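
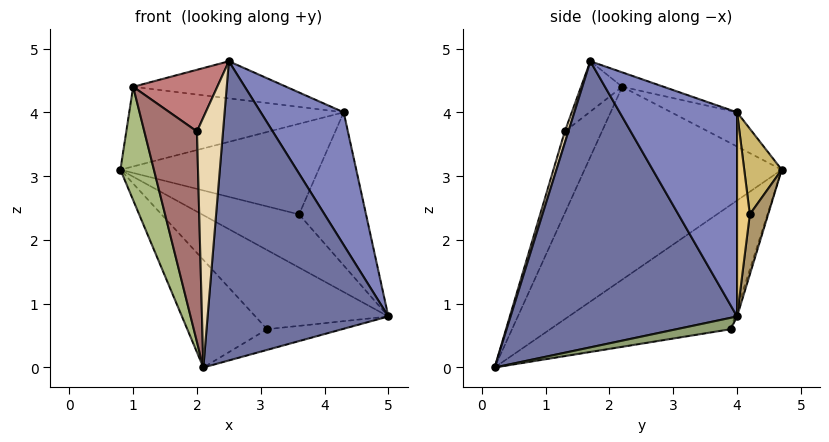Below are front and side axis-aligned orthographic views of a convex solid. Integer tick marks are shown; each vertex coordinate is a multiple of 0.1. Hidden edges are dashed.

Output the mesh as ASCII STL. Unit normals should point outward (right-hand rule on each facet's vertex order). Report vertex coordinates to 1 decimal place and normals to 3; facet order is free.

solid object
 facet normal 0.775 -0.619 0.129
  outer loop
   vertex 2.5 1.7 4.8
   vertex 2.1 0.2 0.0
   vertex 5.0 4.0 0.8
  endloop
 endfacet
 facet normal 0.804 -0.568 0.176
  outer loop
   vertex 4.3 4.0 4.0
   vertex 2.5 1.7 4.8
   vertex 5.0 4.0 0.8
  endloop
 endfacet
 facet normal -0.016 0.948 -0.318
  outer loop
   vertex 3.1 3.9 0.6
   vertex 0.8 4.7 3.1
   vertex 5.0 4.0 0.8
  endloop
 endfacet
 facet normal -0.656 0.290 -0.697
  outer loop
   vertex 3.1 3.9 0.6
   vertex 2.1 0.2 0.0
   vertex 0.8 4.7 3.1
  endloop
 endfacet
 facet normal 0.097 0.134 -0.986
  outer loop
   vertex 3.1 3.9 0.6
   vertex 5.0 4.0 0.8
   vertex 2.1 0.2 0.0
  endloop
 endfacet
 facet normal -0.972 -0.165 -0.168
  outer loop
   vertex 1.0 2.2 4.4
   vertex 0.8 4.7 3.1
   vertex 2.1 0.2 0.0
  endloop
 endfacet
 facet normal -0.137 0.448 0.883
  outer loop
   vertex 1.0 2.2 4.4
   vertex 4.3 4.0 4.0
   vertex 0.8 4.7 3.1
  endloop
 endfacet
 facet normal -0.109 0.401 0.909
  outer loop
   vertex 1.0 2.2 4.4
   vertex 2.5 1.7 4.8
   vertex 4.3 4.0 4.0
  endloop
 endfacet
 facet normal 0.185 0.982 0.039
  outer loop
   vertex 3.6 4.2 2.4
   vertex 5.0 4.0 0.8
   vertex 0.8 4.7 3.1
  endloop
 endfacet
 facet normal 0.186 0.982 0.041
  outer loop
   vertex 3.6 4.2 2.4
   vertex 0.8 4.7 3.1
   vertex 4.3 4.0 4.0
  endloop
 endfacet
 facet normal 0.187 0.982 0.041
  outer loop
   vertex 3.6 4.2 2.4
   vertex 4.3 4.0 4.0
   vertex 5.0 4.0 0.8
  endloop
 endfacet
 facet normal 0.131 -0.949 0.286
  outer loop
   vertex 2.0 1.3 3.7
   vertex 2.1 0.2 0.0
   vertex 2.5 1.7 4.8
  endloop
 endfacet
 facet normal -0.562 -0.797 0.222
  outer loop
   vertex 2.0 1.3 3.7
   vertex 1.0 2.2 4.4
   vertex 2.1 0.2 0.0
  endloop
 endfacet
 facet normal -0.389 -0.795 0.466
  outer loop
   vertex 2.0 1.3 3.7
   vertex 2.5 1.7 4.8
   vertex 1.0 2.2 4.4
  endloop
 endfacet
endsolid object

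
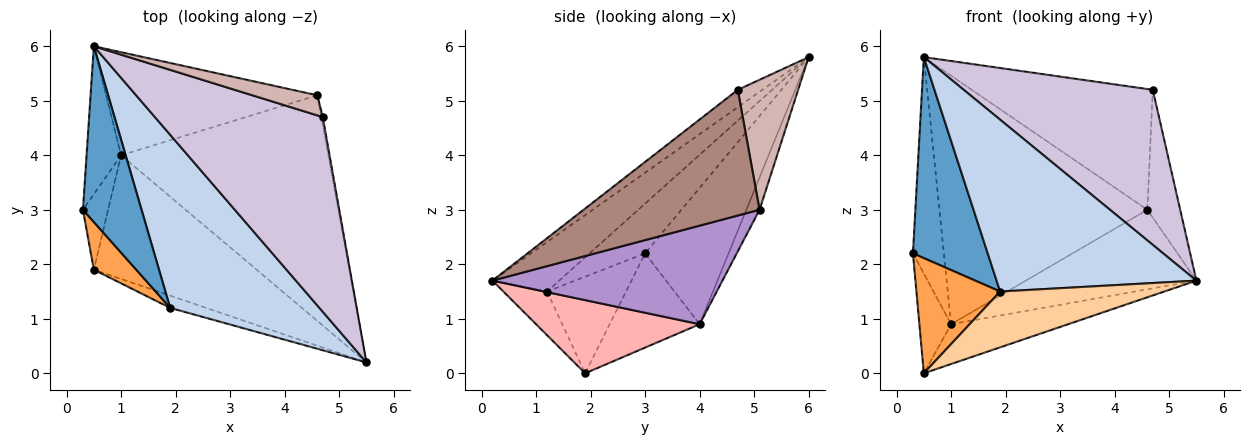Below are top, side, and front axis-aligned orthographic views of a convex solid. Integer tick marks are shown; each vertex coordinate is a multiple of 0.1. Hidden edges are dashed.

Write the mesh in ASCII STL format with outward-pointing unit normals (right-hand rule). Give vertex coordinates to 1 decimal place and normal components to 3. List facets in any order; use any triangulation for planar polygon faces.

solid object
 facet normal -0.488 -0.657 0.575
  outer loop
   vertex 1.9 1.2 1.5
   vertex 0.5 6.0 5.8
   vertex 0.3 3.0 2.2
  endloop
 endfacet
 facet normal -0.229 -0.686 0.691
  outer loop
   vertex 1.9 1.2 1.5
   vertex 5.5 0.2 1.7
   vertex 0.5 6.0 5.8
  endloop
 endfacet
 facet normal -0.657 -0.696 0.288
  outer loop
   vertex 1.9 1.2 1.5
   vertex 0.3 3.0 2.2
   vertex 0.5 1.9 0.0
  endloop
 endfacet
 facet normal -0.251 -0.946 -0.207
  outer loop
   vertex 1.9 1.2 1.5
   vertex 0.5 1.9 0.0
   vertex 5.5 0.2 1.7
  endloop
 endfacet
 facet normal -0.912 0.338 -0.231
  outer loop
   vertex 1.0 4.0 0.9
   vertex 0.3 3.0 2.2
   vertex 0.5 6.0 5.8
  endloop
 endfacet
 facet normal -0.914 0.322 -0.244
  outer loop
   vertex 1.0 4.0 0.9
   vertex 0.5 1.9 0.0
   vertex 0.3 3.0 2.2
  endloop
 endfacet
 facet normal -0.059 0.922 -0.382
  outer loop
   vertex 1.0 4.0 0.9
   vertex 0.5 6.0 5.8
   vertex 4.6 5.1 3.0
  endloop
 endfacet
 facet normal 0.393 0.281 -0.875
  outer loop
   vertex 1.0 4.0 0.9
   vertex 5.5 0.2 1.7
   vertex 0.5 1.9 0.0
  endloop
 endfacet
 facet normal 0.409 0.303 -0.860
  outer loop
   vertex 1.0 4.0 0.9
   vertex 4.6 5.1 3.0
   vertex 5.5 0.2 1.7
  endloop
 endfacet
 facet normal -0.081 -0.621 0.780
  outer loop
   vertex 4.7 4.7 5.2
   vertex 0.5 6.0 5.8
   vertex 5.5 0.2 1.7
  endloop
 endfacet
 facet normal 0.983 0.184 -0.011
  outer loop
   vertex 4.7 4.7 5.2
   vertex 5.5 0.2 1.7
   vertex 4.6 5.1 3.0
  endloop
 endfacet
 facet normal 0.312 0.937 0.156
  outer loop
   vertex 4.7 4.7 5.2
   vertex 4.6 5.1 3.0
   vertex 0.5 6.0 5.8
  endloop
 endfacet
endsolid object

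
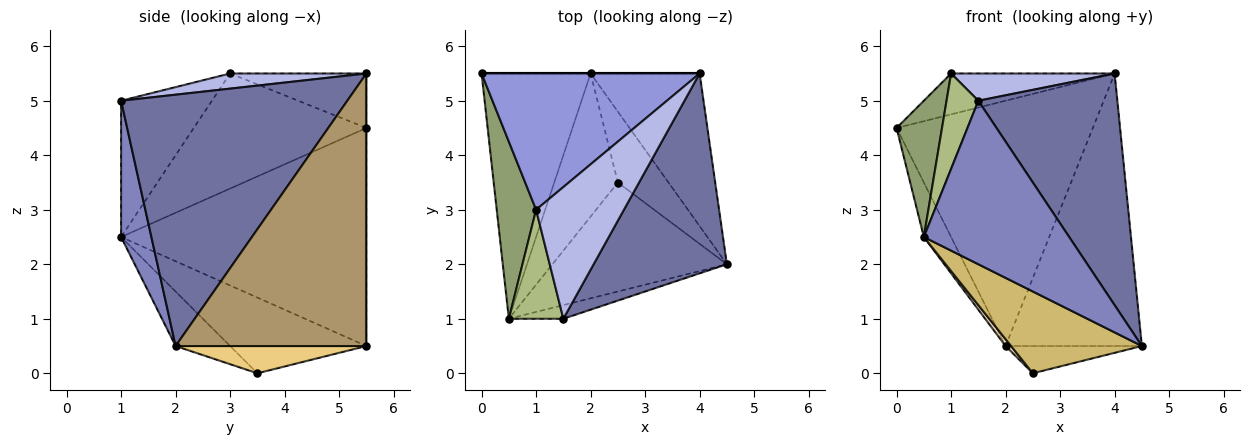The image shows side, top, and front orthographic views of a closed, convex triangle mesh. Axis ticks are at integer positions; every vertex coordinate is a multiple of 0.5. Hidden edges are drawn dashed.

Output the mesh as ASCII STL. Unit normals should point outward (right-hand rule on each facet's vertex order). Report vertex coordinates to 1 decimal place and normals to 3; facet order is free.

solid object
 facet normal 0.776 -0.477 0.412
  outer loop
   vertex 4.0 5.5 5.5
   vertex 1.5 1.0 5.0
   vertex 4.5 2.0 0.5
  endloop
 endfacet
 facet normal 0.203 -0.976 -0.081
  outer loop
   vertex 0.5 1.0 2.5
   vertex 4.5 2.0 0.5
   vertex 1.5 1.0 5.0
  endloop
 endfacet
 facet normal -0.233 0.279 0.931
  outer loop
   vertex 1.0 3.0 5.5
   vertex 4.0 5.5 5.5
   vertex 0.0 5.5 4.5
  endloop
 endfacet
 facet normal 0.166 -0.200 0.966
  outer loop
   vertex 1.0 3.0 5.5
   vertex 1.5 1.0 5.0
   vertex 4.0 5.5 5.5
  endloop
 endfacet
 facet normal -0.918 -0.242 0.314
  outer loop
   vertex 1.0 3.0 5.5
   vertex 0.0 5.5 4.5
   vertex 0.5 1.0 2.5
  endloop
 endfacet
 facet normal -0.883 -0.309 0.353
  outer loop
   vertex 1.0 3.0 5.5
   vertex 0.5 1.0 2.5
   vertex 1.5 1.0 5.0
  endloop
 endfacet
 facet normal -0.890 0.099 -0.445
  outer loop
   vertex 2.0 5.5 0.5
   vertex 0.5 1.0 2.5
   vertex 0.0 5.5 4.5
  endloop
 endfacet
 facet normal 0.000 1.000 0.000
  outer loop
   vertex 2.0 5.5 0.5
   vertex 0.0 5.5 4.5
   vertex 4.0 5.5 5.5
  endloop
 endfacet
 facet normal 0.774 0.553 -0.310
  outer loop
   vertex 2.0 5.5 0.5
   vertex 4.0 5.5 5.5
   vertex 4.5 2.0 0.5
  endloop
 endfacet
 facet normal -0.243 -0.582 -0.776
  outer loop
   vertex 2.5 3.5 0.0
   vertex 4.5 2.0 0.5
   vertex 0.5 1.0 2.5
  endloop
 endfacet
 facet normal 0.449 0.321 -0.834
  outer loop
   vertex 2.5 3.5 0.0
   vertex 2.0 5.5 0.5
   vertex 4.5 2.0 0.5
  endloop
 endfacet
 facet normal -0.765 -0.031 -0.643
  outer loop
   vertex 2.5 3.5 0.0
   vertex 0.5 1.0 2.5
   vertex 2.0 5.5 0.5
  endloop
 endfacet
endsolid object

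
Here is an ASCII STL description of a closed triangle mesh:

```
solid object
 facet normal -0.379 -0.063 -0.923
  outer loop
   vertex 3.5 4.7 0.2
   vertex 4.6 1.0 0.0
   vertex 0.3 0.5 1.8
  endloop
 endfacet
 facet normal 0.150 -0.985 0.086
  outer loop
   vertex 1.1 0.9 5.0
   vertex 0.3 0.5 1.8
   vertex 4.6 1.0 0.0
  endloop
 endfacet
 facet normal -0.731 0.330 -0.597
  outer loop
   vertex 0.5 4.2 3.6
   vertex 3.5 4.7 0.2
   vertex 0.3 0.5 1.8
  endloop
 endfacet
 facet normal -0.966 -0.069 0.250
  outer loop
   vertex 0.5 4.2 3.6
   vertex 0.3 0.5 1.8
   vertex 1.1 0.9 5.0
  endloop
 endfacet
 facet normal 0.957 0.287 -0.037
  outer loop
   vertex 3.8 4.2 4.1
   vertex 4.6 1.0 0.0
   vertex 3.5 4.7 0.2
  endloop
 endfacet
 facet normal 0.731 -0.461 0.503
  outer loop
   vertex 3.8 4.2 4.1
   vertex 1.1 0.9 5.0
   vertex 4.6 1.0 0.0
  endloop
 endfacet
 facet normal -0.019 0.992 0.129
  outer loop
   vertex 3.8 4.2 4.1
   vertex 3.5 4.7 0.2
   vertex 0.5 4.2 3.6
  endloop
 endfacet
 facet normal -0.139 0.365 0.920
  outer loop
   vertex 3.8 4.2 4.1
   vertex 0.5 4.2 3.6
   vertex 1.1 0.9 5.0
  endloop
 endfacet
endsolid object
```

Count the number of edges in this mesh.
12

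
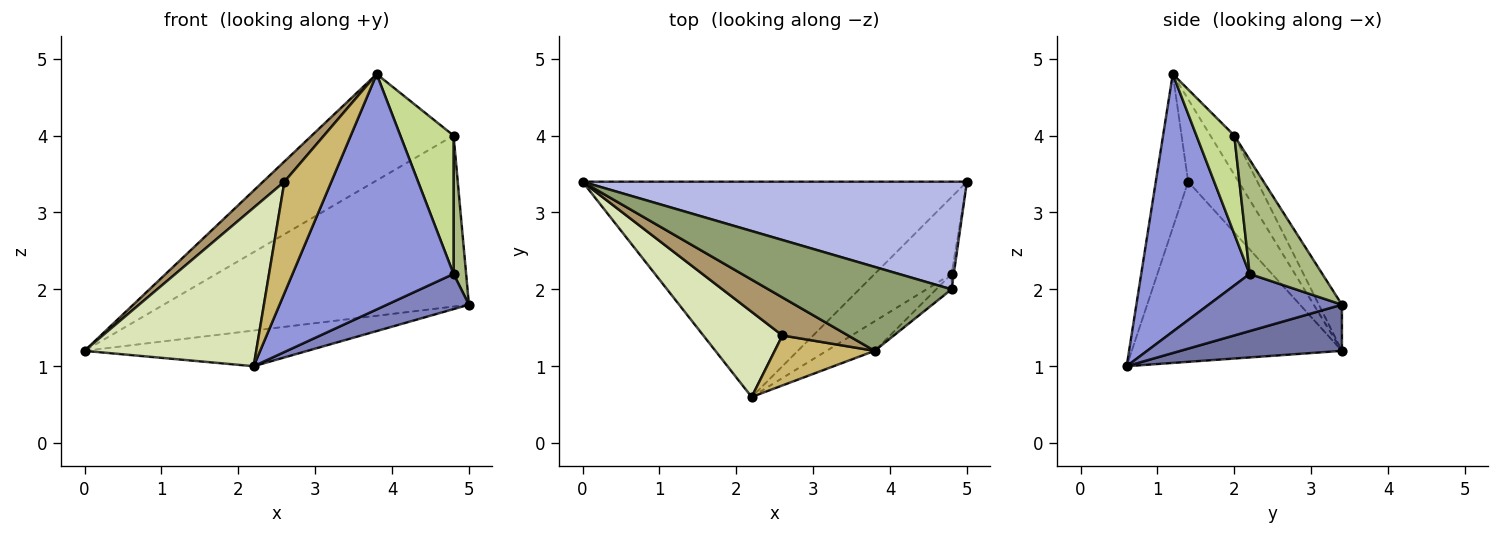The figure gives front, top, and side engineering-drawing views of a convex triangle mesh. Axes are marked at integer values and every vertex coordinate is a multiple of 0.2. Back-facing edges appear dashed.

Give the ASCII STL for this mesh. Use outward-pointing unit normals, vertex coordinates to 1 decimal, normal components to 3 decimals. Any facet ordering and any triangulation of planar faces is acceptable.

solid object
 facet normal 0.118 0.162 -0.980
  outer loop
   vertex 2.2 0.6 1.0
   vertex 0.0 3.4 1.2
   vertex 5.0 3.4 1.8
  endloop
 endfacet
 facet normal 0.560 -0.345 -0.754
  outer loop
   vertex 4.8 2.2 2.2
   vertex 2.2 0.6 1.0
   vertex 5.0 3.4 1.8
  endloop
 endfacet
 facet normal 0.556 -0.825 -0.104
  outer loop
   vertex 4.8 2.2 2.2
   vertex 3.8 1.2 4.8
   vertex 2.2 0.6 1.0
  endloop
 endfacet
 facet normal -0.064 0.845 0.532
  outer loop
   vertex 4.8 2.0 4.0
   vertex 5.0 3.4 1.8
   vertex 0.0 3.4 1.2
  endloop
 endfacet
 facet normal -0.131 0.778 0.614
  outer loop
   vertex 4.8 2.0 4.0
   vertex 0.0 3.4 1.2
   vertex 3.8 1.2 4.8
  endloop
 endfacet
 facet normal 0.985 -0.171 -0.019
  outer loop
   vertex 4.8 2.0 4.0
   vertex 4.8 2.2 2.2
   vertex 5.0 3.4 1.8
  endloop
 endfacet
 facet normal 0.577 -0.812 -0.090
  outer loop
   vertex 4.8 2.0 4.0
   vertex 3.8 1.2 4.8
   vertex 4.8 2.2 2.2
  endloop
 endfacet
 facet normal -0.733 -0.599 0.322
  outer loop
   vertex 2.6 1.4 3.4
   vertex 0.0 3.4 1.2
   vertex 2.2 0.6 1.0
  endloop
 endfacet
 facet normal -0.742 -0.315 0.591
  outer loop
   vertex 2.6 1.4 3.4
   vertex 3.8 1.2 4.8
   vertex 0.0 3.4 1.2
  endloop
 endfacet
 facet normal -0.533 -0.772 0.346
  outer loop
   vertex 2.6 1.4 3.4
   vertex 2.2 0.6 1.0
   vertex 3.8 1.2 4.8
  endloop
 endfacet
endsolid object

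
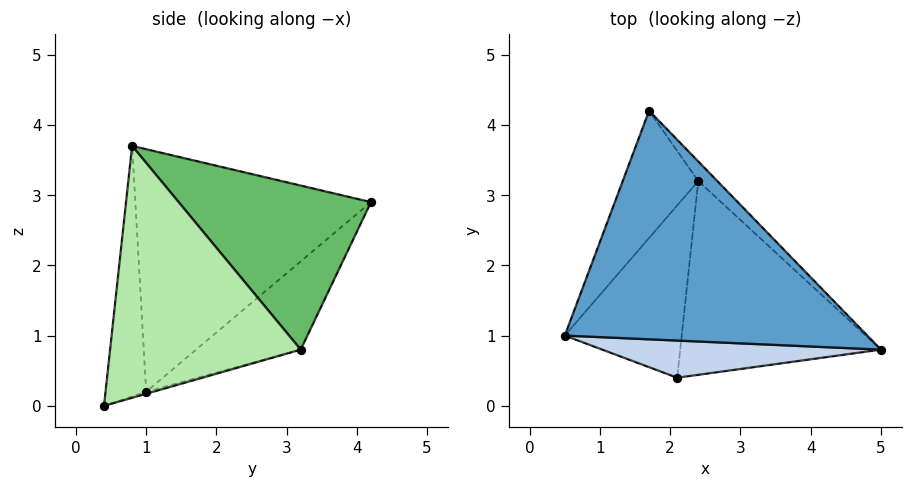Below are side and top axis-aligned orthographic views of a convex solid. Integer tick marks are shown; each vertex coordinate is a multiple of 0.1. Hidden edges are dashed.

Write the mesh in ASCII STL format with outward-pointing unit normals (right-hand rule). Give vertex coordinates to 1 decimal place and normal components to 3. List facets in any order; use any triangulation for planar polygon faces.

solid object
 facet normal -0.576 -0.390 0.718
  outer loop
   vertex 1.7 4.2 2.9
   vertex 0.5 1.0 0.2
   vertex 5.0 0.8 3.7
  endloop
 endfacet
 facet normal -0.295 -0.897 0.328
  outer loop
   vertex 2.1 0.4 0.0
   vertex 5.0 0.8 3.7
   vertex 0.5 1.0 0.2
  endloop
 endfacet
 facet normal -0.584 0.640 -0.499
  outer loop
   vertex 2.4 3.2 0.8
   vertex 0.5 1.0 0.2
   vertex 1.7 4.2 2.9
  endloop
 endfacet
 facet normal -0.016 0.276 -0.961
  outer loop
   vertex 2.4 3.2 0.8
   vertex 2.1 0.4 0.0
   vertex 0.5 1.0 0.2
  endloop
 endfacet
 facet normal 0.725 0.684 -0.084
  outer loop
   vertex 2.4 3.2 0.8
   vertex 1.7 4.2 2.9
   vertex 5.0 0.8 3.7
  endloop
 endfacet
 facet normal 0.779 0.094 -0.620
  outer loop
   vertex 2.4 3.2 0.8
   vertex 5.0 0.8 3.7
   vertex 2.1 0.4 0.0
  endloop
 endfacet
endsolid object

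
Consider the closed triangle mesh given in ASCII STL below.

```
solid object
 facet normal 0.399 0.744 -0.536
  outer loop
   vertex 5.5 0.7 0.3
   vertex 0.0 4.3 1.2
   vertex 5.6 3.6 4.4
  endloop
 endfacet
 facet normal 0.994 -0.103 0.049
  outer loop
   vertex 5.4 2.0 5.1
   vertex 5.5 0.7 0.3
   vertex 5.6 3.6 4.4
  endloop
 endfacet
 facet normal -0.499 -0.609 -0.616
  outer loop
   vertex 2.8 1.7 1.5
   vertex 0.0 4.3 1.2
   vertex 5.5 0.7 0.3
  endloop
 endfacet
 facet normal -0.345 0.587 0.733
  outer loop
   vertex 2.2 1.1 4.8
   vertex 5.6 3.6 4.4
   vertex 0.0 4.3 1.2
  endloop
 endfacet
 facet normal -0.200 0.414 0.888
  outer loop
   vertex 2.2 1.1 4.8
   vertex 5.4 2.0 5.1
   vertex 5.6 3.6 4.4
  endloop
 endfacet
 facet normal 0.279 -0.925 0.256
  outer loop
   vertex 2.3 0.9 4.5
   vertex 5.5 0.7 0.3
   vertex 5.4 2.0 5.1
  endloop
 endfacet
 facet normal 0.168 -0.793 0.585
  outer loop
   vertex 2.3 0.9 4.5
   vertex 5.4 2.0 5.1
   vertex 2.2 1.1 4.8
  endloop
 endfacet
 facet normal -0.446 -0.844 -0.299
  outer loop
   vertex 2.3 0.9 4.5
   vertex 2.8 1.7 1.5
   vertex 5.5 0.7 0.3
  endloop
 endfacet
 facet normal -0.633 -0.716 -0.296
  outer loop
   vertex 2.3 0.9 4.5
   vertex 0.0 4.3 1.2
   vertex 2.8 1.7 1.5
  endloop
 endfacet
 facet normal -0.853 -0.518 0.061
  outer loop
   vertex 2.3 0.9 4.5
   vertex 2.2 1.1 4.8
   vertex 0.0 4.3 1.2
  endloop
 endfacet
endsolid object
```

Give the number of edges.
15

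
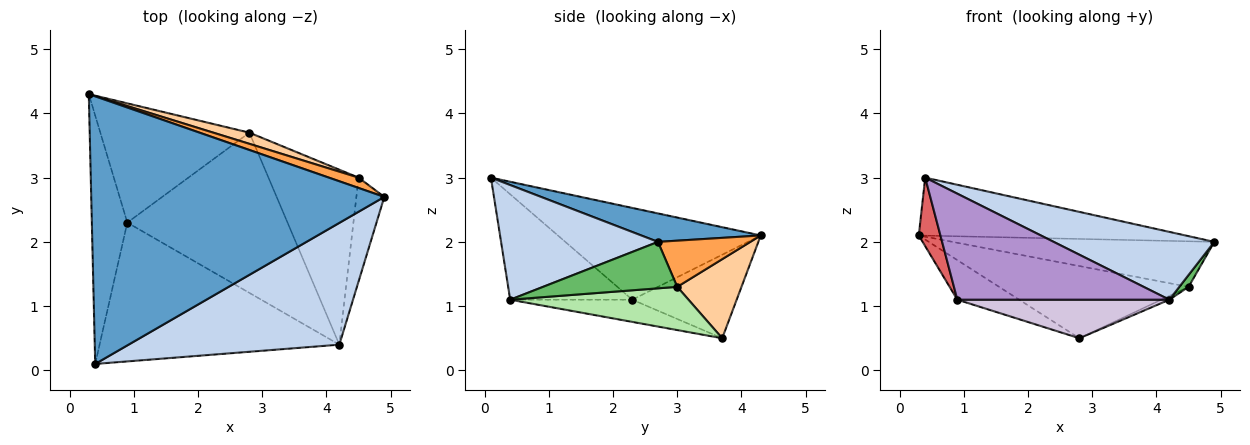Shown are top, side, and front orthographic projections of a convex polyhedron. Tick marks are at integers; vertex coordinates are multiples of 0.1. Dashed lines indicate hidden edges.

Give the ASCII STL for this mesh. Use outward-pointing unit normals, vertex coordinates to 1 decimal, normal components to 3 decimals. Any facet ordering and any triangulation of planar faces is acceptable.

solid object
 facet normal 0.094 0.211 0.973
  outer loop
   vertex 0.4 0.1 3.0
   vertex 4.9 2.7 2.0
   vertex 0.3 4.3 2.1
  endloop
 endfacet
 facet normal 0.429 -0.439 0.789
  outer loop
   vertex 4.2 0.4 1.1
   vertex 4.9 2.7 2.0
   vertex 0.4 0.1 3.0
  endloop
 endfacet
 facet normal 0.325 0.922 0.209
  outer loop
   vertex 4.5 3.0 1.3
   vertex 0.3 4.3 2.1
   vertex 4.9 2.7 2.0
  endloop
 endfacet
 facet normal 0.318 0.937 0.145
  outer loop
   vertex 4.5 3.0 1.3
   vertex 2.8 3.7 0.5
   vertex 0.3 4.3 2.1
  endloop
 endfacet
 facet normal 0.856 -0.059 -0.514
  outer loop
   vertex 4.5 3.0 1.3
   vertex 4.9 2.7 2.0
   vertex 4.2 0.4 1.1
  endloop
 endfacet
 facet normal 0.432 0.019 -0.902
  outer loop
   vertex 4.5 3.0 1.3
   vertex 4.2 0.4 1.1
   vertex 2.8 3.7 0.5
  endloop
 endfacet
 facet normal -0.928 -0.099 -0.359
  outer loop
   vertex 0.9 2.3 1.1
   vertex 0.4 0.1 3.0
   vertex 0.3 4.3 2.1
  endloop
 endfacet
 facet normal -0.470 0.278 -0.838
  outer loop
   vertex 0.9 2.3 1.1
   vertex 0.3 4.3 2.1
   vertex 2.8 3.7 0.5
  endloop
 endfacet
 facet normal -0.330 -0.573 -0.750
  outer loop
   vertex 0.9 2.3 1.1
   vertex 4.2 0.4 1.1
   vertex 0.4 0.1 3.0
  endloop
 endfacet
 facet normal -0.133 -0.232 -0.964
  outer loop
   vertex 0.9 2.3 1.1
   vertex 2.8 3.7 0.5
   vertex 4.2 0.4 1.1
  endloop
 endfacet
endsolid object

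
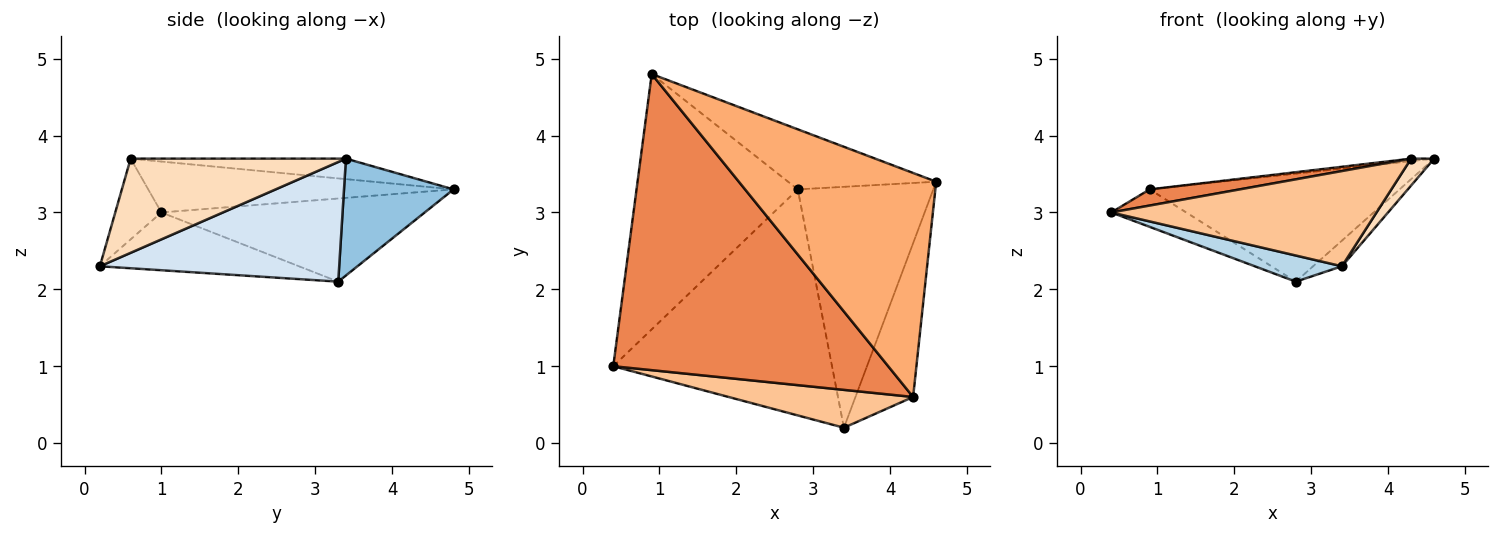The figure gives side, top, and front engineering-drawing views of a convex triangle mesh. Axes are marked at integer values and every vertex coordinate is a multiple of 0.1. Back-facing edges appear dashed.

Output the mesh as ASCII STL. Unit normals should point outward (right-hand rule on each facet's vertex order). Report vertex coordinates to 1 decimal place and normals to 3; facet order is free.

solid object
 facet normal -0.454 0.129 -0.881
  outer loop
   vertex 2.8 3.3 2.1
   vertex 0.4 1.0 3.0
   vertex 0.9 4.8 3.3
  endloop
 endfacet
 facet normal 0.358 0.816 -0.454
  outer loop
   vertex 2.8 3.3 2.1
   vertex 0.9 4.8 3.3
   vertex 4.6 3.4 3.7
  endloop
 endfacet
 facet normal -0.254 -0.111 -0.961
  outer loop
   vertex 3.4 0.2 2.3
   vertex 0.4 1.0 3.0
   vertex 2.8 3.3 2.1
  endloop
 endfacet
 facet normal 0.660 0.079 -0.747
  outer loop
   vertex 3.4 0.2 2.3
   vertex 2.8 3.3 2.1
   vertex 4.6 3.4 3.7
  endloop
 endfacet
 facet normal -0.182 -0.054 0.982
  outer loop
   vertex 4.3 0.6 3.7
   vertex 0.9 4.8 3.3
   vertex 0.4 1.0 3.0
  endloop
 endfacet
 facet normal -0.103 0.011 0.995
  outer loop
   vertex 4.3 0.6 3.7
   vertex 4.6 3.4 3.7
   vertex 0.9 4.8 3.3
  endloop
 endfacet
 facet normal -0.160 -0.917 0.365
  outer loop
   vertex 4.3 0.6 3.7
   vertex 0.4 1.0 3.0
   vertex 3.4 0.2 2.3
  endloop
 endfacet
 facet normal 0.849 -0.091 -0.520
  outer loop
   vertex 4.3 0.6 3.7
   vertex 3.4 0.2 2.3
   vertex 4.6 3.4 3.7
  endloop
 endfacet
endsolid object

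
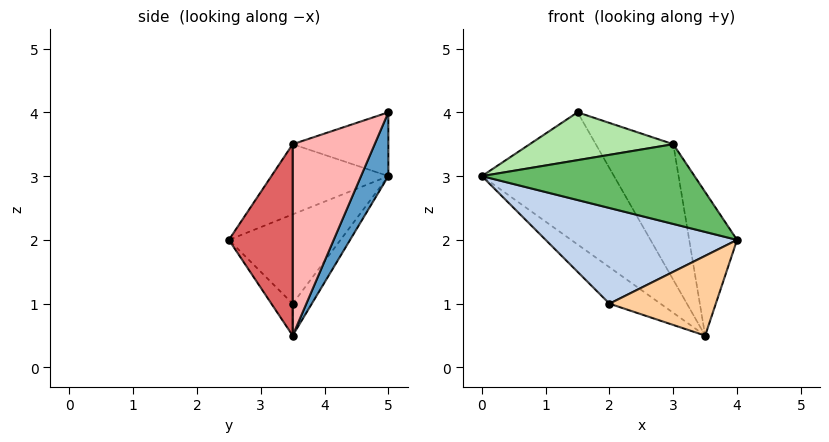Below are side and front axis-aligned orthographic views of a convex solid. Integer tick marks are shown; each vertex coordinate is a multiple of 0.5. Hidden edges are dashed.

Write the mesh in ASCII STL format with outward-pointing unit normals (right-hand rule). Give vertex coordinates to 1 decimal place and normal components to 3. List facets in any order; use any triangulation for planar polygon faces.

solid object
 facet normal 0.194 0.937 -0.291
  outer loop
   vertex 3.5 3.5 0.5
   vertex 0.0 5.0 3.0
   vertex 1.5 5.0 4.0
  endloop
 endfacet
 facet normal -0.499 -0.855 0.142
  outer loop
   vertex 2.0 3.5 1.0
   vertex 4.0 2.5 2.0
   vertex 0.0 5.0 3.0
  endloop
 endfacet
 facet normal -0.242 0.645 -0.725
  outer loop
   vertex 2.0 3.5 1.0
   vertex 0.0 5.0 3.0
   vertex 3.5 3.5 0.5
  endloop
 endfacet
 facet normal -0.169 -0.845 -0.507
  outer loop
   vertex 2.0 3.5 1.0
   vertex 3.5 3.5 0.5
   vertex 4.0 2.5 2.0
  endloop
 endfacet
 facet normal -0.466 -0.847 0.254
  outer loop
   vertex 3.0 3.5 3.5
   vertex 0.0 5.0 3.0
   vertex 4.0 2.5 2.0
  endloop
 endfacet
 facet normal -0.426 -0.640 0.640
  outer loop
   vertex 3.0 3.5 3.5
   vertex 1.5 5.0 4.0
   vertex 0.0 5.0 3.0
  endloop
 endfacet
 facet normal 0.793 0.595 0.132
  outer loop
   vertex 3.0 3.5 3.5
   vertex 4.0 2.5 2.0
   vertex 3.5 3.5 0.5
  endloop
 endfacet
 facet normal 0.722 0.682 0.120
  outer loop
   vertex 3.0 3.5 3.5
   vertex 3.5 3.5 0.5
   vertex 1.5 5.0 4.0
  endloop
 endfacet
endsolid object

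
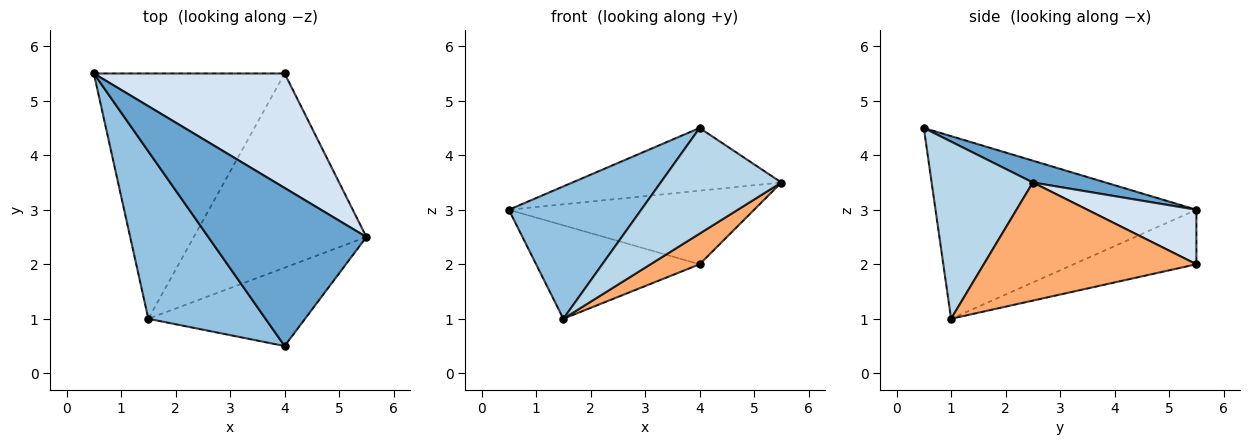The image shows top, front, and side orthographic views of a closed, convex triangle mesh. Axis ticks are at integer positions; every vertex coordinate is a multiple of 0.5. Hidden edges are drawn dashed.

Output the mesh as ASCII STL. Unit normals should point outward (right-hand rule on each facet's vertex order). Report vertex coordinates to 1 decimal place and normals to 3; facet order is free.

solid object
 facet normal 0.127 0.366 0.922
  outer loop
   vertex 4.0 0.5 4.5
   vertex 5.5 2.5 3.5
   vertex 0.5 5.5 3.0
  endloop
 endfacet
 facet normal -0.774 -0.393 0.497
  outer loop
   vertex 4.0 0.5 4.5
   vertex 0.5 5.5 3.0
   vertex 1.5 1.0 1.0
  endloop
 endfacet
 facet normal 0.559 -0.666 -0.494
  outer loop
   vertex 4.0 0.5 4.5
   vertex 1.5 1.0 1.0
   vertex 5.5 2.5 3.5
  endloop
 endfacet
 facet normal 0.234 0.526 0.818
  outer loop
   vertex 4.0 5.5 2.0
   vertex 0.5 5.5 3.0
   vertex 5.5 2.5 3.5
  endloop
 endfacet
 facet normal -0.258 0.344 -0.903
  outer loop
   vertex 4.0 5.5 2.0
   vertex 1.5 1.0 1.0
   vertex 0.5 5.5 3.0
  endloop
 endfacet
 facet normal 0.560 -0.129 -0.818
  outer loop
   vertex 4.0 5.5 2.0
   vertex 5.5 2.5 3.5
   vertex 1.5 1.0 1.0
  endloop
 endfacet
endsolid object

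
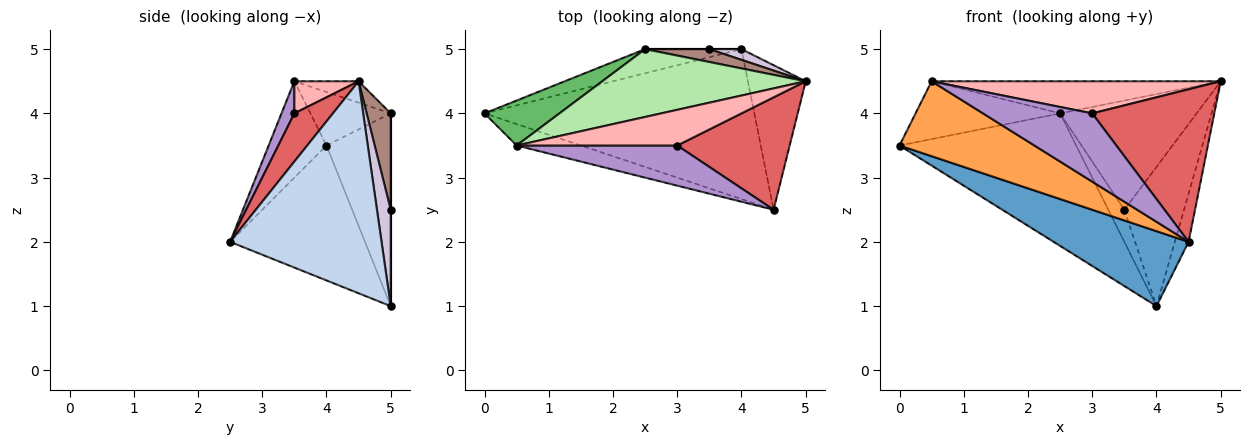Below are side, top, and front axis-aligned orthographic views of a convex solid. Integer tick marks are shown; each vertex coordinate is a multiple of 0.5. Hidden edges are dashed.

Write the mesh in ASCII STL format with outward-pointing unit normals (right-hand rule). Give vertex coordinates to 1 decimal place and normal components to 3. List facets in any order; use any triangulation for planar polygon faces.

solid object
 facet normal -0.408 -0.408 -0.816
  outer loop
   vertex 4.0 5.0 1.0
   vertex 4.5 2.5 2.0
   vertex 0.0 4.0 3.5
  endloop
 endfacet
 facet normal 0.961 0.087 -0.262
  outer loop
   vertex 4.0 5.0 1.0
   vertex 5.0 4.5 4.5
   vertex 4.5 2.5 2.0
  endloop
 endfacet
 facet normal -0.381 -0.889 -0.254
  outer loop
   vertex 0.5 3.5 4.5
   vertex 0.0 4.0 3.5
   vertex 4.5 2.5 2.0
  endloop
 endfacet
 facet normal -0.337 0.926 -0.168
  outer loop
   vertex 2.5 5.0 4.0
   vertex 4.0 5.0 1.0
   vertex 0.0 4.0 3.5
  endloop
 endfacet
 facet normal -0.402 0.723 0.562
  outer loop
   vertex 2.5 5.0 4.0
   vertex 0.0 4.0 3.5
   vertex 0.5 3.5 4.5
  endloop
 endfacet
 facet normal -0.095 0.426 0.900
  outer loop
   vertex 2.5 5.0 4.0
   vertex 0.5 3.5 4.5
   vertex 5.0 4.5 4.5
  endloop
 endfacet
 facet normal 0.246 -0.780 0.575
  outer loop
   vertex 3.0 3.5 4.0
   vertex 4.5 2.5 2.0
   vertex 5.0 4.5 4.5
  endloop
 endfacet
 facet normal 0.147 -0.662 0.735
  outer loop
   vertex 3.0 3.5 4.0
   vertex 5.0 4.5 4.5
   vertex 0.5 3.5 4.5
  endloop
 endfacet
 facet normal 0.101 -0.858 0.504
  outer loop
   vertex 3.0 3.5 4.0
   vertex 0.5 3.5 4.5
   vertex 4.5 2.5 2.0
  endloop
 endfacet
 facet normal 0.224 0.972 0.075
  outer loop
   vertex 3.5 5.0 2.5
   vertex 5.0 4.5 4.5
   vertex 4.0 5.0 1.0
  endloop
 endfacet
 facet normal 0.173 0.978 0.115
  outer loop
   vertex 3.5 5.0 2.5
   vertex 2.5 5.0 4.0
   vertex 5.0 4.5 4.5
  endloop
 endfacet
 facet normal 0.000 1.000 0.000
  outer loop
   vertex 3.5 5.0 2.5
   vertex 4.0 5.0 1.0
   vertex 2.5 5.0 4.0
  endloop
 endfacet
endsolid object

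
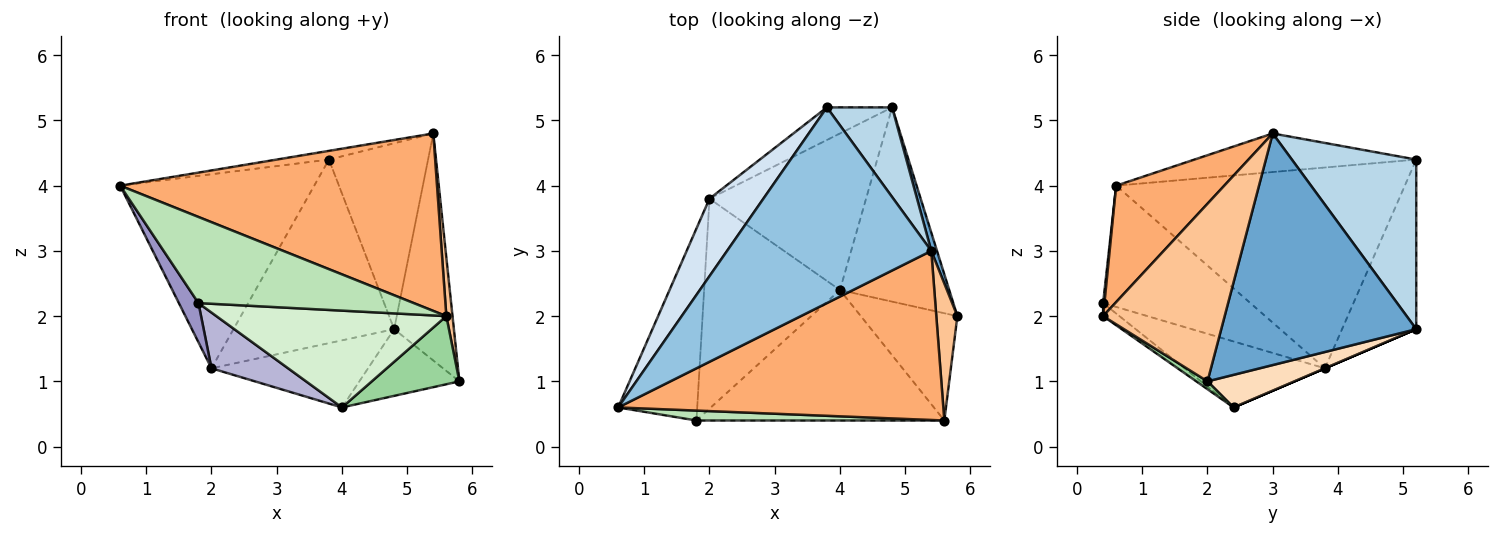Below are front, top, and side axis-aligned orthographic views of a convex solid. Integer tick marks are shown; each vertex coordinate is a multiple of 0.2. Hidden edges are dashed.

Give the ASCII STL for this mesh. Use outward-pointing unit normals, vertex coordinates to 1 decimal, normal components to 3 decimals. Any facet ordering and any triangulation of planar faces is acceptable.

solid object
 facet normal 0.956 0.293 0.024
  outer loop
   vertex 5.4 3.0 4.8
   vertex 5.8 2.0 1.0
   vertex 4.8 5.2 1.8
  endloop
 endfacet
 facet normal -0.185 0.044 0.982
  outer loop
   vertex 3.8 5.2 4.4
   vertex 0.6 0.6 4.0
   vertex 5.4 3.0 4.8
  endloop
 endfacet
 facet normal 0.749 0.597 0.288
  outer loop
   vertex 3.8 5.2 4.4
   vertex 5.4 3.0 4.8
   vertex 4.8 5.2 1.8
  endloop
 endfacet
 facet normal -0.810 0.545 0.217
  outer loop
   vertex 2.0 3.8 1.2
   vertex 0.6 0.6 4.0
   vertex 3.8 5.2 4.4
  endloop
 endfacet
 facet normal -0.414 0.896 -0.159
  outer loop
   vertex 2.0 3.8 1.2
   vertex 3.8 5.2 4.4
   vertex 4.8 5.2 1.8
  endloop
 endfacet
 facet normal 0.240 -0.703 0.670
  outer loop
   vertex 5.6 0.4 2.0
   vertex 5.4 3.0 4.8
   vertex 0.6 0.6 4.0
  endloop
 endfacet
 facet normal 0.992 -0.050 0.118
  outer loop
   vertex 5.6 0.4 2.0
   vertex 5.8 2.0 1.0
   vertex 5.4 3.0 4.8
  endloop
 endfacet
 facet normal 0.272 0.312 -0.910
  outer loop
   vertex 4.0 2.4 0.6
   vertex 4.8 5.2 1.8
   vertex 5.8 2.0 1.0
  endloop
 endfacet
 facet normal 0.000 0.394 -0.919
  outer loop
   vertex 4.0 2.4 0.6
   vertex 2.0 3.8 1.2
   vertex 4.8 5.2 1.8
  endloop
 endfacet
 facet normal 0.068 -0.535 -0.842
  outer loop
   vertex 4.0 2.4 0.6
   vertex 5.8 2.0 1.0
   vertex 5.6 0.4 2.0
  endloop
 endfacet
 facet normal 0.006 -0.993 0.114
  outer loop
   vertex 1.8 0.4 2.2
   vertex 5.6 0.4 2.0
   vertex 0.6 0.6 4.0
  endloop
 endfacet
 facet normal -0.042 -0.595 -0.802
  outer loop
   vertex 1.8 0.4 2.2
   vertex 4.0 2.4 0.6
   vertex 5.6 0.4 2.0
  endloop
 endfacet
 facet normal -0.833 -0.111 -0.543
  outer loop
   vertex 1.8 0.4 2.2
   vertex 0.6 0.6 4.0
   vertex 2.0 3.8 1.2
  endloop
 endfacet
 facet normal -0.425 -0.232 -0.875
  outer loop
   vertex 1.8 0.4 2.2
   vertex 2.0 3.8 1.2
   vertex 4.0 2.4 0.6
  endloop
 endfacet
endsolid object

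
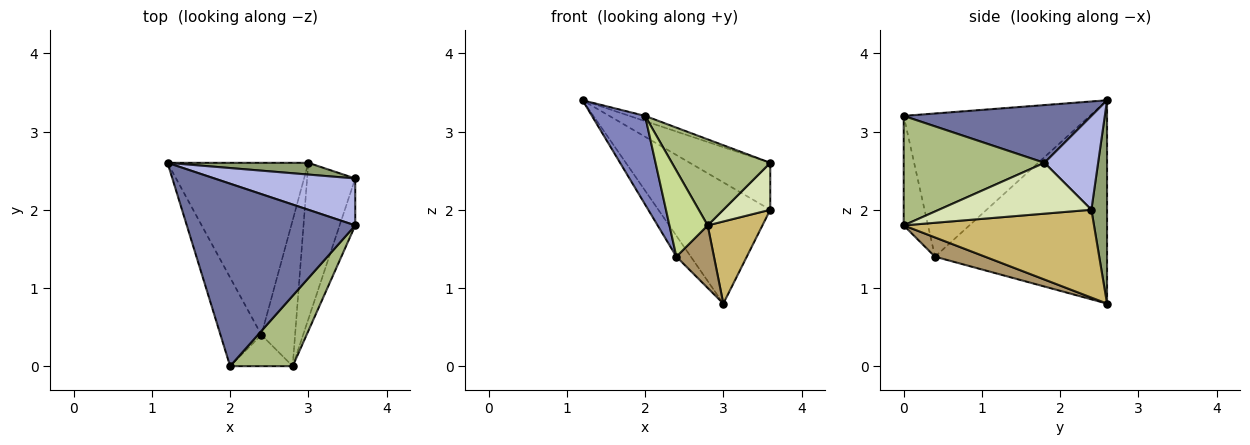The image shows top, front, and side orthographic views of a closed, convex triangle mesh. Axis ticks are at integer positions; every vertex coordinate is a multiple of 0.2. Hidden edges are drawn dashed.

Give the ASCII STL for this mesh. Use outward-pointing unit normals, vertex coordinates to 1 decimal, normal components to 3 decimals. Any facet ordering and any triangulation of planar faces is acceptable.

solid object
 facet normal 0.324 0.027 0.946
  outer loop
   vertex 2.0 0.0 3.2
   vertex 3.6 1.8 2.6
   vertex 1.2 2.6 3.4
  endloop
 endfacet
 facet normal -0.927 -0.265 -0.265
  outer loop
   vertex 2.4 0.4 1.4
   vertex 2.0 0.0 3.2
   vertex 1.2 2.6 3.4
  endloop
 endfacet
 facet normal -0.820 0.069 -0.568
  outer loop
   vertex 2.4 0.4 1.4
   vertex 1.2 2.6 3.4
   vertex 3.0 2.6 0.8
  endloop
 endfacet
 facet normal 0.426 0.640 0.640
  outer loop
   vertex 3.6 2.4 2.0
   vertex 1.2 2.6 3.4
   vertex 3.6 1.8 2.6
  endloop
 endfacet
 facet normal 0.138 0.986 0.095
  outer loop
   vertex 3.6 2.4 2.0
   vertex 3.0 2.6 0.8
   vertex 1.2 2.6 3.4
  endloop
 endfacet
 facet normal 0.742 -0.519 0.424
  outer loop
   vertex 2.8 0.0 1.8
   vertex 3.6 1.8 2.6
   vertex 2.0 0.0 3.2
  endloop
 endfacet
 facet normal -0.513 -0.807 -0.293
  outer loop
   vertex 2.8 0.0 1.8
   vertex 2.0 0.0 3.2
   vertex 2.4 0.4 1.4
  endloop
 endfacet
 facet normal 0.917 -0.282 -0.282
  outer loop
   vertex 2.8 0.0 1.8
   vertex 3.6 2.4 2.0
   vertex 3.6 1.8 2.6
  endloop
 endfacet
 facet normal 0.465 -0.349 -0.814
  outer loop
   vertex 2.8 0.0 1.8
   vertex 2.4 0.4 1.4
   vertex 3.0 2.6 0.8
  endloop
 endfacet
 facet normal 0.850 -0.245 -0.466
  outer loop
   vertex 2.8 0.0 1.8
   vertex 3.0 2.6 0.8
   vertex 3.6 2.4 2.0
  endloop
 endfacet
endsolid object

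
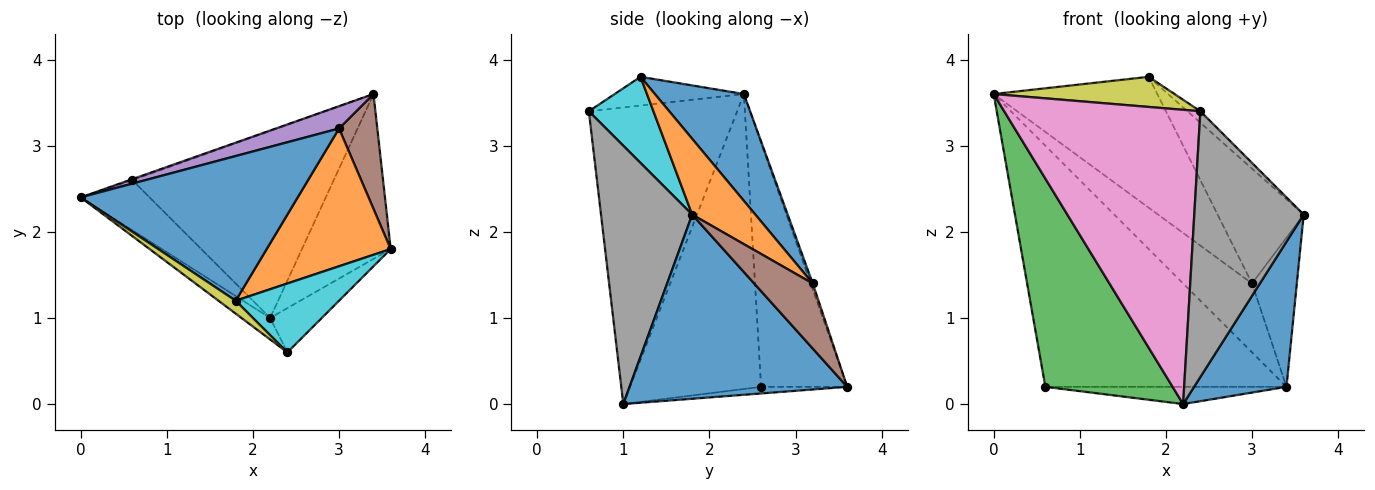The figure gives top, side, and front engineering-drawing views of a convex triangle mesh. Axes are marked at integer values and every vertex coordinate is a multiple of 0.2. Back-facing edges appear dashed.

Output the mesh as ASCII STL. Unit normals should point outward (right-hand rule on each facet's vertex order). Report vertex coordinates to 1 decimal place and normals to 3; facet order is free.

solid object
 facet normal 0.841 -0.357 -0.406
  outer loop
   vertex 2.2 1.0 0.0
   vertex 3.4 3.6 0.2
   vertex 3.6 1.8 2.2
  endloop
 endfacet
 facet normal -0.336 0.942 -0.004
  outer loop
   vertex 0.6 2.6 0.2
   vertex 0.0 2.4 3.6
   vertex 3.4 3.6 0.2
  endloop
 endfacet
 facet normal -0.708 -0.687 -0.165
  outer loop
   vertex 0.6 2.6 0.2
   vertex 2.2 1.0 0.0
   vertex 0.0 2.4 3.6
  endloop
 endfacet
 facet normal -0.033 0.092 -0.995
  outer loop
   vertex 0.6 2.6 0.2
   vertex 3.4 3.6 0.2
   vertex 2.2 1.0 0.0
  endloop
 endfacet
 facet normal -0.028 0.951 0.308
  outer loop
   vertex 3.0 3.2 1.4
   vertex 3.4 3.6 0.2
   vertex 0.0 2.4 3.6
  endloop
 endfacet
 facet normal 0.720 0.550 0.423
  outer loop
   vertex 3.0 3.2 1.4
   vertex 3.6 1.8 2.2
   vertex 3.4 3.6 0.2
  endloop
 endfacet
 facet normal -0.602 -0.796 -0.058
  outer loop
   vertex 2.4 0.6 3.4
   vertex 0.0 2.4 3.6
   vertex 2.2 1.0 0.0
  endloop
 endfacet
 facet normal 0.635 -0.762 -0.127
  outer loop
   vertex 2.4 0.6 3.4
   vertex 2.2 1.0 0.0
   vertex 3.6 1.8 2.2
  endloop
 endfacet
 facet normal -0.549 -0.768 0.329
  outer loop
   vertex 1.8 1.2 3.8
   vertex 0.0 2.4 3.6
   vertex 2.4 0.6 3.4
  endloop
 endfacet
 facet normal 0.635 0.127 0.762
  outer loop
   vertex 1.8 1.2 3.8
   vertex 2.4 0.6 3.4
   vertex 3.6 1.8 2.2
  endloop
 endfacet
 facet normal 0.343 0.630 0.697
  outer loop
   vertex 1.8 1.2 3.8
   vertex 3.0 3.2 1.4
   vertex 0.0 2.4 3.6
  endloop
 endfacet
 facet normal 0.425 0.580 0.695
  outer loop
   vertex 1.8 1.2 3.8
   vertex 3.6 1.8 2.2
   vertex 3.0 3.2 1.4
  endloop
 endfacet
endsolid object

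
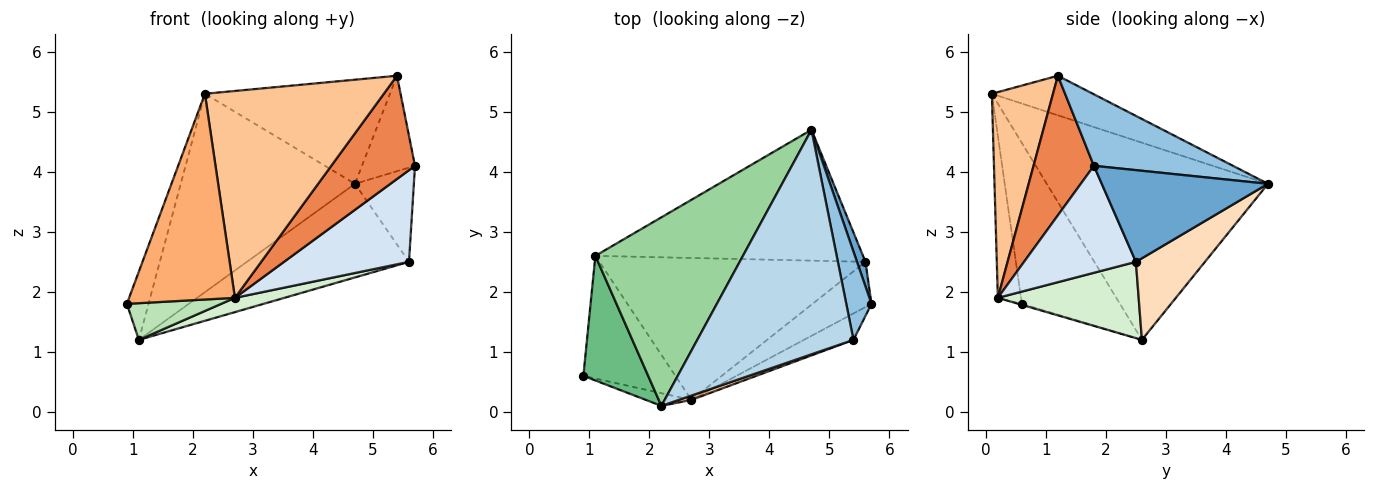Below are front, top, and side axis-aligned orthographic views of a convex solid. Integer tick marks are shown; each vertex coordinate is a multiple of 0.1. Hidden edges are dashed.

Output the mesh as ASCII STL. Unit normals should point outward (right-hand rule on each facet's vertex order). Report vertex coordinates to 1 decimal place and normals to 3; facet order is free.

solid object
 facet normal 0.939 0.333 0.087
  outer loop
   vertex 5.6 2.5 2.5
   vertex 4.7 4.7 3.8
   vertex 5.7 1.8 4.1
  endloop
 endfacet
 facet normal 0.887 0.338 0.313
  outer loop
   vertex 5.4 1.2 5.6
   vertex 5.7 1.8 4.1
   vertex 4.7 4.7 3.8
  endloop
 endfacet
 facet normal -0.224 0.410 0.884
  outer loop
   vertex 5.4 1.2 5.6
   vertex 4.7 4.7 3.8
   vertex 2.2 0.1 5.3
  endloop
 endfacet
 facet normal 0.626 -0.699 -0.345
  outer loop
   vertex 2.7 0.2 1.9
   vertex 5.6 2.5 2.5
   vertex 5.7 1.8 4.1
  endloop
 endfacet
 facet normal 0.573 -0.794 -0.203
  outer loop
   vertex 2.7 0.2 1.9
   vertex 5.7 1.8 4.1
   vertex 5.4 1.2 5.6
  endloop
 endfacet
 facet normal -0.213 -0.975 -0.060
  outer loop
   vertex 2.7 0.2 1.9
   vertex 2.2 0.1 5.3
   vertex 0.9 0.6 1.8
  endloop
 endfacet
 facet normal 0.323 -0.946 0.020
  outer loop
   vertex 2.7 0.2 1.9
   vertex 5.4 1.2 5.6
   vertex 2.2 0.1 5.3
  endloop
 endfacet
 facet normal 0.241 0.565 -0.789
  outer loop
   vertex 1.1 2.6 1.2
   vertex 4.7 4.7 3.8
   vertex 5.6 2.5 2.5
  endloop
 endfacet
 facet normal -0.909 0.201 0.366
  outer loop
   vertex 1.1 2.6 1.2
   vertex 0.9 0.6 1.8
   vertex 2.2 0.1 5.3
  endloop
 endfacet
 facet normal -0.677 0.533 0.507
  outer loop
   vertex 1.1 2.6 1.2
   vertex 2.2 0.1 5.3
   vertex 4.7 4.7 3.8
  endloop
 endfacet
 facet normal -0.010 -0.286 -0.958
  outer loop
   vertex 1.1 2.6 1.2
   vertex 2.7 0.2 1.9
   vertex 0.9 0.6 1.8
  endloop
 endfacet
 facet normal 0.274 -0.096 -0.957
  outer loop
   vertex 1.1 2.6 1.2
   vertex 5.6 2.5 2.5
   vertex 2.7 0.2 1.9
  endloop
 endfacet
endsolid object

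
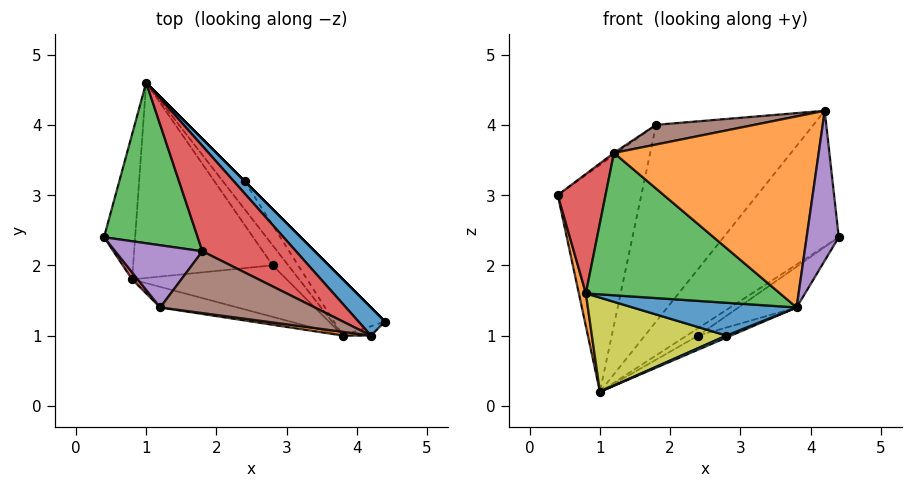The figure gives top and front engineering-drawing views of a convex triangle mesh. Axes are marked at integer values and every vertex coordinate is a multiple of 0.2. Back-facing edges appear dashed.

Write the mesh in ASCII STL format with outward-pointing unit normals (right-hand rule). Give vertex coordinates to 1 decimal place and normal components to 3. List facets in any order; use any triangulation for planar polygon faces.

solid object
 facet normal 0.647 0.747 0.155
  outer loop
   vertex 4.2 1.0 4.2
   vertex 4.4 1.2 2.4
   vertex 1.0 4.6 0.2
  endloop
 endfacet
 facet normal -0.966 -0.057 -0.252
  outer loop
   vertex 0.8 1.8 1.6
   vertex 0.4 2.4 3.0
   vertex 1.0 4.6 0.2
  endloop
 endfacet
 facet normal -0.284 0.783 0.554
  outer loop
   vertex 1.8 2.2 4.0
   vertex 1.0 4.6 0.2
   vertex 0.4 2.4 3.0
  endloop
 endfacet
 facet normal 0.373 0.818 0.438
  outer loop
   vertex 1.8 2.2 4.0
   vertex 4.2 1.0 4.2
   vertex 1.0 4.6 0.2
  endloop
 endfacet
 facet normal 0.400 -0.915 -0.057
  outer loop
   vertex 3.8 1.0 1.4
   vertex 4.4 1.2 2.4
   vertex 4.2 1.0 4.2
  endloop
 endfacet
 facet normal 0.707 0.707 0.000
  outer loop
   vertex 2.4 3.2 1.0
   vertex 1.0 4.6 0.2
   vertex 4.4 1.2 2.4
  endloop
 endfacet
 facet normal 0.756 0.384 -0.530
  outer loop
   vertex 2.4 3.2 1.0
   vertex 4.4 1.2 2.4
   vertex 3.8 1.0 1.4
  endloop
 endfacet
 facet normal 0.692 0.323 -0.646
  outer loop
   vertex 2.4 3.2 1.0
   vertex 3.8 1.0 1.4
   vertex 1.0 4.6 0.2
  endloop
 endfacet
 facet normal -0.221 -0.423 -0.878
  outer loop
   vertex 2.8 2.0 1.0
   vertex 0.8 1.8 1.6
   vertex 1.0 4.6 0.2
  endloop
 endfacet
 facet normal 0.286 -0.095 -0.953
  outer loop
   vertex 2.8 2.0 1.0
   vertex 1.0 4.6 0.2
   vertex 3.8 1.0 1.4
  endloop
 endfacet
 facet normal -0.196 -0.527 -0.827
  outer loop
   vertex 2.8 2.0 1.0
   vertex 3.8 1.0 1.4
   vertex 0.8 1.8 1.6
  endloop
 endfacet
 facet normal -0.136 -0.991 0.019
  outer loop
   vertex 1.2 1.4 3.6
   vertex 3.8 1.0 1.4
   vertex 4.2 1.0 4.2
  endloop
 endfacet
 facet normal -0.264 -0.955 -0.138
  outer loop
   vertex 1.2 1.4 3.6
   vertex 0.8 1.8 1.6
   vertex 3.8 1.0 1.4
  endloop
 endfacet
 facet normal -0.791 -0.611 0.036
  outer loop
   vertex 1.2 1.4 3.6
   vertex 0.4 2.4 3.0
   vertex 0.8 1.8 1.6
  endloop
 endfacet
 facet normal -0.579 0.026 0.815
  outer loop
   vertex 1.2 1.4 3.6
   vertex 1.8 2.2 4.0
   vertex 0.4 2.4 3.0
  endloop
 endfacet
 facet normal -0.225 -0.295 0.928
  outer loop
   vertex 1.2 1.4 3.6
   vertex 4.2 1.0 4.2
   vertex 1.8 2.2 4.0
  endloop
 endfacet
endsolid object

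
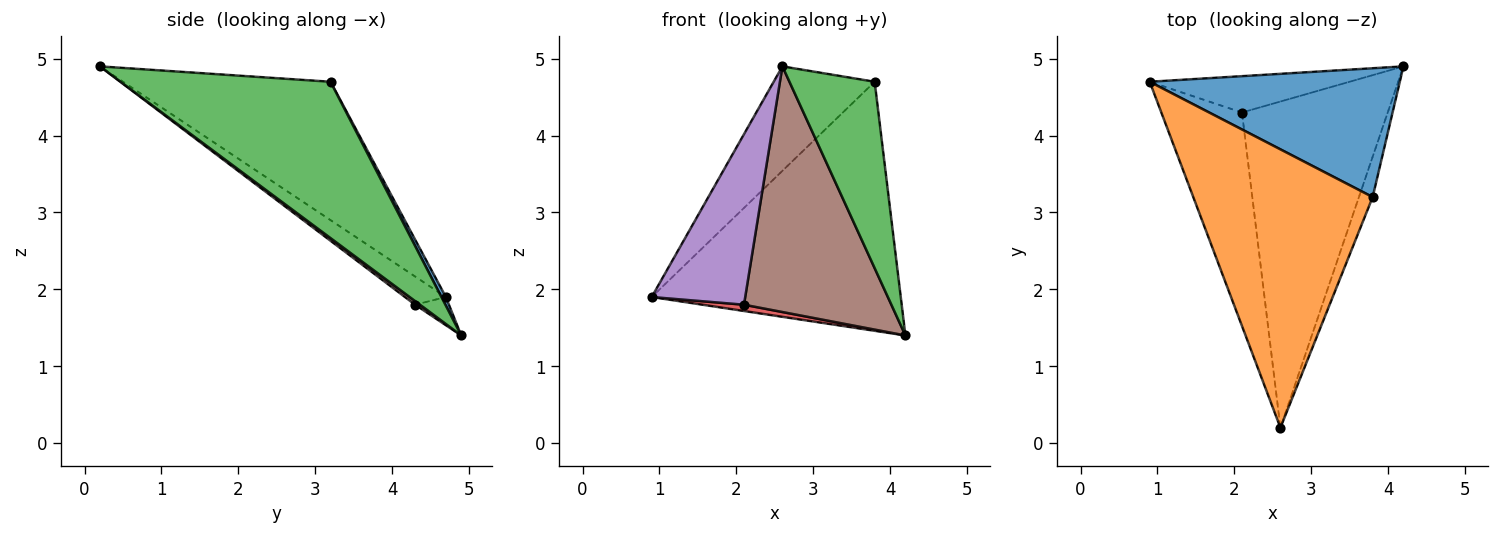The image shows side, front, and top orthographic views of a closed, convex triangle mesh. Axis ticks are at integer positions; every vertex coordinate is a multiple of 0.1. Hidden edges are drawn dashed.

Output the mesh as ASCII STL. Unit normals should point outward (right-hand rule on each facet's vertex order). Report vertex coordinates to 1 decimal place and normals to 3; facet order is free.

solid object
 facet normal 0.016 0.888 0.459
  outer loop
   vertex 3.8 3.2 4.7
   vertex 4.2 4.9 1.4
   vertex 0.9 4.7 1.9
  endloop
 endfacet
 facet normal -0.586 0.285 0.759
  outer loop
   vertex 3.8 3.2 4.7
   vertex 0.9 4.7 1.9
   vertex 2.6 0.2 4.9
  endloop
 endfacet
 facet normal 0.924 -0.375 -0.081
  outer loop
   vertex 3.8 3.2 4.7
   vertex 2.6 0.2 4.9
   vertex 4.2 4.9 1.4
  endloop
 endfacet
 facet normal -0.138 -0.169 -0.976
  outer loop
   vertex 2.1 4.3 1.8
   vertex 0.9 4.7 1.9
   vertex 4.2 4.9 1.4
  endloop
 endfacet
 facet normal -0.263 -0.602 -0.754
  outer loop
   vertex 2.1 4.3 1.8
   vertex 2.6 0.2 4.9
   vertex 0.9 4.7 1.9
  endloop
 endfacet
 facet normal 0.020 -0.601 -0.799
  outer loop
   vertex 2.1 4.3 1.8
   vertex 4.2 4.9 1.4
   vertex 2.6 0.2 4.9
  endloop
 endfacet
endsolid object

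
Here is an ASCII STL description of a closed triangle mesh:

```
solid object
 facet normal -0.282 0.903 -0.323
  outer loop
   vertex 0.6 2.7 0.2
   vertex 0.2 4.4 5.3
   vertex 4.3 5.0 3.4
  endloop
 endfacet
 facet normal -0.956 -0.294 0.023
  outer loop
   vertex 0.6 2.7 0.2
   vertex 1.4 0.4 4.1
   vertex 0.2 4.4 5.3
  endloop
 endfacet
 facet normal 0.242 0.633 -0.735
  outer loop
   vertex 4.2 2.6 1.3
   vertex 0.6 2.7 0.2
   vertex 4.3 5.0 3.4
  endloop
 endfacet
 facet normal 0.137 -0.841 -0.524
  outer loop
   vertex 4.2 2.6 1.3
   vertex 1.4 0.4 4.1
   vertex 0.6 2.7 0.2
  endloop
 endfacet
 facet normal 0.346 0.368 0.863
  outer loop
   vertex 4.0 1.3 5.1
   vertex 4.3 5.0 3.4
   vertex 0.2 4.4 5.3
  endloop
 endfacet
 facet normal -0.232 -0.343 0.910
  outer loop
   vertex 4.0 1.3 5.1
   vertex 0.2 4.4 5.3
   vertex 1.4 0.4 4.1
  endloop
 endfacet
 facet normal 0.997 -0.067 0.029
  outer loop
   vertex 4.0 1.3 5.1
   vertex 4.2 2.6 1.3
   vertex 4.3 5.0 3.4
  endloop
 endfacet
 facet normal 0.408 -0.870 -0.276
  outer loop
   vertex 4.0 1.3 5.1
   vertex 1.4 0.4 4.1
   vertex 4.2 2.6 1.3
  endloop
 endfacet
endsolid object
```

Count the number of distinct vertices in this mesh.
6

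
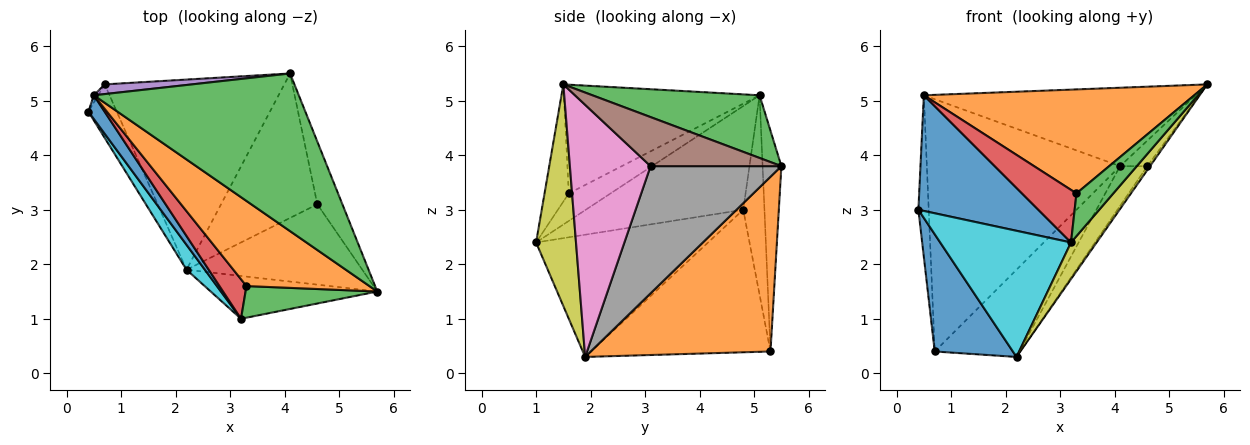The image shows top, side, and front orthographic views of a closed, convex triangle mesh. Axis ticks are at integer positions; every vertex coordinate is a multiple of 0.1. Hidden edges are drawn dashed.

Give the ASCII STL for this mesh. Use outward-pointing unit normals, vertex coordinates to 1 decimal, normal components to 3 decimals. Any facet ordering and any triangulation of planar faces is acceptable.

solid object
 facet normal -0.902 -0.393 -0.180
  outer loop
   vertex 0.7 5.3 0.4
   vertex 2.2 1.9 0.3
   vertex 0.4 4.8 3.0
  endloop
 endfacet
 facet normal 0.662 0.312 -0.681
  outer loop
   vertex 0.7 5.3 0.4
   vertex 4.1 5.5 3.8
   vertex 2.2 1.9 0.3
  endloop
 endfacet
 facet normal 0.264 0.429 0.864
  outer loop
   vertex 0.5 5.1 5.1
   vertex 5.7 1.5 5.3
   vertex 4.1 5.5 3.8
  endloop
 endfacet
 facet normal -0.899 0.437 -0.020
  outer loop
   vertex 0.5 5.1 5.1
   vertex 0.7 5.3 0.4
   vertex 0.4 4.8 3.0
  endloop
 endfacet
 facet normal -0.097 0.995 0.038
  outer loop
   vertex 0.5 5.1 5.1
   vertex 4.1 5.5 3.8
   vertex 0.7 5.3 0.4
  endloop
 endfacet
 facet normal 0.875 0.182 -0.447
  outer loop
   vertex 4.6 3.1 3.8
   vertex 4.1 5.5 3.8
   vertex 5.7 1.5 5.3
  endloop
 endfacet
 facet normal 0.820 0.028 -0.572
  outer loop
   vertex 4.6 3.1 3.8
   vertex 5.7 1.5 5.3
   vertex 2.2 1.9 0.3
  endloop
 endfacet
 facet normal 0.786 0.164 -0.595
  outer loop
   vertex 4.6 3.1 3.8
   vertex 2.2 1.9 0.3
   vertex 4.1 5.5 3.8
  endloop
 endfacet
 facet normal 0.711 -0.457 -0.534
  outer loop
   vertex 3.2 1.0 2.4
   vertex 2.2 1.9 0.3
   vertex 5.7 1.5 5.3
  endloop
 endfacet
 facet normal -0.790 -0.601 0.119
  outer loop
   vertex 3.2 1.0 2.4
   vertex 0.4 4.8 3.0
   vertex 2.2 1.9 0.3
  endloop
 endfacet
 facet normal -0.789 -0.601 0.123
  outer loop
   vertex 3.2 1.0 2.4
   vertex 0.5 5.1 5.1
   vertex 0.4 4.8 3.0
  endloop
 endfacet
 facet normal -0.489 -0.675 0.553
  outer loop
   vertex 3.3 1.6 3.3
   vertex 5.7 1.5 5.3
   vertex 0.5 5.1 5.1
  endloop
 endfacet
 facet normal -0.468 -0.711 0.526
  outer loop
   vertex 3.3 1.6 3.3
   vertex 3.2 1.0 2.4
   vertex 5.7 1.5 5.3
  endloop
 endfacet
 facet normal -0.522 -0.682 0.512
  outer loop
   vertex 3.3 1.6 3.3
   vertex 0.5 5.1 5.1
   vertex 3.2 1.0 2.4
  endloop
 endfacet
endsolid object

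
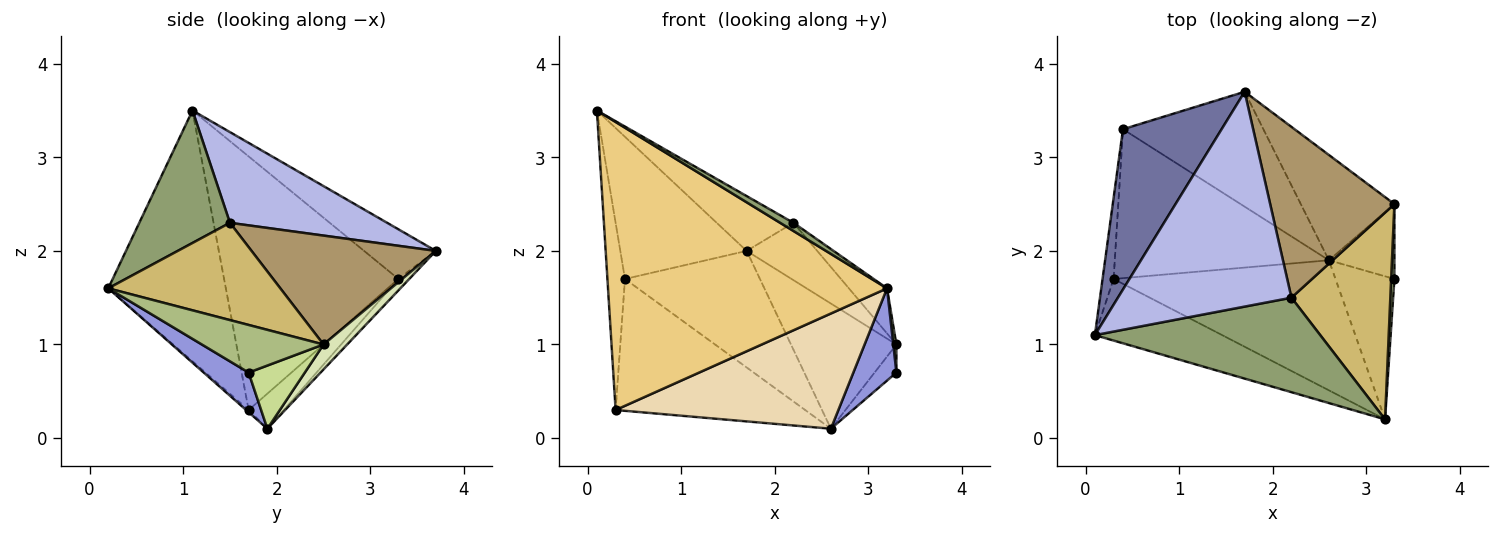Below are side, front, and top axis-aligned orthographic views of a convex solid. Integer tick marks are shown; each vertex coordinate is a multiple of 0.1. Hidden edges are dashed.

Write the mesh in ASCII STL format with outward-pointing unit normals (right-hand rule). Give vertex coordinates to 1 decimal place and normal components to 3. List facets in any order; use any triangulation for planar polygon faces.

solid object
 facet normal -0.353 0.621 0.700
  outer loop
   vertex 0.4 3.3 1.7
   vertex 0.1 1.1 3.5
   vertex 1.7 3.7 2.0
  endloop
 endfacet
 facet normal -0.057 0.711 -0.701
  outer loop
   vertex 0.4 3.3 1.7
   vertex 1.7 3.7 2.0
   vertex 2.6 1.9 0.1
  endloop
 endfacet
 facet normal 0.492 -0.472 -0.732
  outer loop
   vertex 3.2 0.2 1.6
   vertex 2.6 1.9 0.1
   vertex 3.3 1.7 0.7
  endloop
 endfacet
 facet normal 0.452 0.221 0.864
  outer loop
   vertex 2.2 1.5 2.3
   vertex 1.7 3.7 2.0
   vertex 0.1 1.1 3.5
  endloop
 endfacet
 facet normal 0.505 -0.074 0.860
  outer loop
   vertex 2.2 1.5 2.3
   vertex 0.1 1.1 3.5
   vertex 3.2 0.2 1.6
  endloop
 endfacet
 facet normal 0.997 -0.026 0.068
  outer loop
   vertex 3.3 2.5 1.0
   vertex 3.2 0.2 1.6
   vertex 3.3 1.7 0.7
  endloop
 endfacet
 facet normal 0.670 0.261 -0.695
  outer loop
   vertex 3.3 2.5 1.0
   vertex 3.3 1.7 0.7
   vertex 2.6 1.9 0.1
  endloop
 endfacet
 facet normal 0.169 0.754 -0.634
  outer loop
   vertex 3.3 2.5 1.0
   vertex 2.6 1.9 0.1
   vertex 1.7 3.7 2.0
  endloop
 endfacet
 facet normal 0.639 0.245 0.729
  outer loop
   vertex 3.3 2.5 1.0
   vertex 1.7 3.7 2.0
   vertex 2.2 1.5 2.3
  endloop
 endfacet
 facet normal 0.693 0.154 0.704
  outer loop
   vertex 3.3 2.5 1.0
   vertex 2.2 1.5 2.3
   vertex 3.2 0.2 1.6
  endloop
 endfacet
 facet normal -0.381 -0.904 -0.193
  outer loop
   vertex 0.3 1.7 0.3
   vertex 3.2 0.2 1.6
   vertex 0.1 1.1 3.5
  endloop
 endfacet
 facet normal -0.007 -0.663 -0.749
  outer loop
   vertex 0.3 1.7 0.3
   vertex 2.6 1.9 0.1
   vertex 3.2 0.2 1.6
  endloop
 endfacet
 facet normal -0.994 0.100 -0.043
  outer loop
   vertex 0.3 1.7 0.3
   vertex 0.1 1.1 3.5
   vertex 0.4 3.3 1.7
  endloop
 endfacet
 facet normal -0.122 0.658 -0.743
  outer loop
   vertex 0.3 1.7 0.3
   vertex 0.4 3.3 1.7
   vertex 2.6 1.9 0.1
  endloop
 endfacet
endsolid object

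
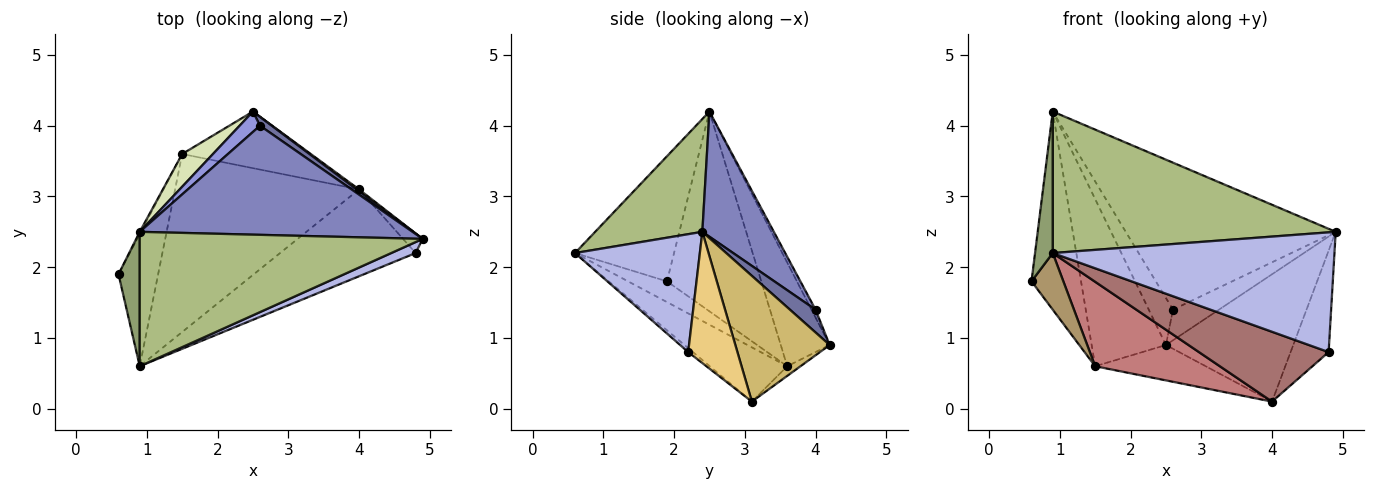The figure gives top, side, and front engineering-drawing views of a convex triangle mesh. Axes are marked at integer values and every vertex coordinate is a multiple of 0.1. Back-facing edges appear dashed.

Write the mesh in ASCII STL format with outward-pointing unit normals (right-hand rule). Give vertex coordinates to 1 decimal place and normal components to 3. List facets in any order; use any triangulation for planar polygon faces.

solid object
 facet normal 0.472 0.847 0.244
  outer loop
   vertex 2.6 4.0 1.4
   vertex 4.9 2.4 2.5
   vertex 2.5 4.2 0.9
  endloop
 endfacet
 facet normal 0.264 0.774 0.575
  outer loop
   vertex 2.6 4.0 1.4
   vertex 0.9 2.5 4.2
   vertex 4.9 2.4 2.5
  endloop
 endfacet
 facet normal -0.152 0.907 0.393
  outer loop
   vertex 2.6 4.0 1.4
   vertex 2.5 4.2 0.9
   vertex 0.9 2.5 4.2
  endloop
 endfacet
 facet normal 0.404 -0.911 0.083
  outer loop
   vertex 0.9 0.6 2.2
   vertex 4.8 2.2 0.8
   vertex 4.9 2.4 2.5
  endloop
 endfacet
 facet normal -0.971 -0.173 0.165
  outer loop
   vertex 0.9 0.6 2.2
   vertex 0.9 2.5 4.2
   vertex 0.6 1.9 1.8
  endloop
 endfacet
 facet normal 0.265 -0.699 0.664
  outer loop
   vertex 0.9 0.6 2.2
   vertex 4.9 2.4 2.5
   vertex 0.9 2.5 4.2
  endloop
 endfacet
 facet normal -0.885 0.465 -0.006
  outer loop
   vertex 1.5 3.6 0.6
   vertex 0.6 1.9 1.8
   vertex 0.9 2.5 4.2
  endloop
 endfacet
 facet normal -0.543 0.824 0.161
  outer loop
   vertex 1.5 3.6 0.6
   vertex 0.9 2.5 4.2
   vertex 2.5 4.2 0.9
  endloop
 endfacet
 facet normal -0.434 -0.355 -0.828
  outer loop
   vertex 1.5 3.6 0.6
   vertex 0.9 0.6 2.2
   vertex 0.6 1.9 1.8
  endloop
 endfacet
 facet normal 0.595 0.804 0.011
  outer loop
   vertex 4.0 3.1 0.1
   vertex 2.5 4.2 0.9
   vertex 4.9 2.4 2.5
  endloop
 endfacet
 facet normal 0.786 0.607 -0.118
  outer loop
   vertex 4.0 3.1 0.1
   vertex 4.9 2.4 2.5
   vertex 4.8 2.2 0.8
  endloop
 endfacet
 facet normal -0.063 0.529 -0.846
  outer loop
   vertex 4.0 3.1 0.1
   vertex 1.5 3.6 0.6
   vertex 2.5 4.2 0.9
  endloop
 endfacet
 facet normal -0.023 -0.626 -0.779
  outer loop
   vertex 4.0 3.1 0.1
   vertex 4.8 2.2 0.8
   vertex 0.9 0.6 2.2
  endloop
 endfacet
 facet normal -0.257 -0.414 -0.873
  outer loop
   vertex 4.0 3.1 0.1
   vertex 0.9 0.6 2.2
   vertex 1.5 3.6 0.6
  endloop
 endfacet
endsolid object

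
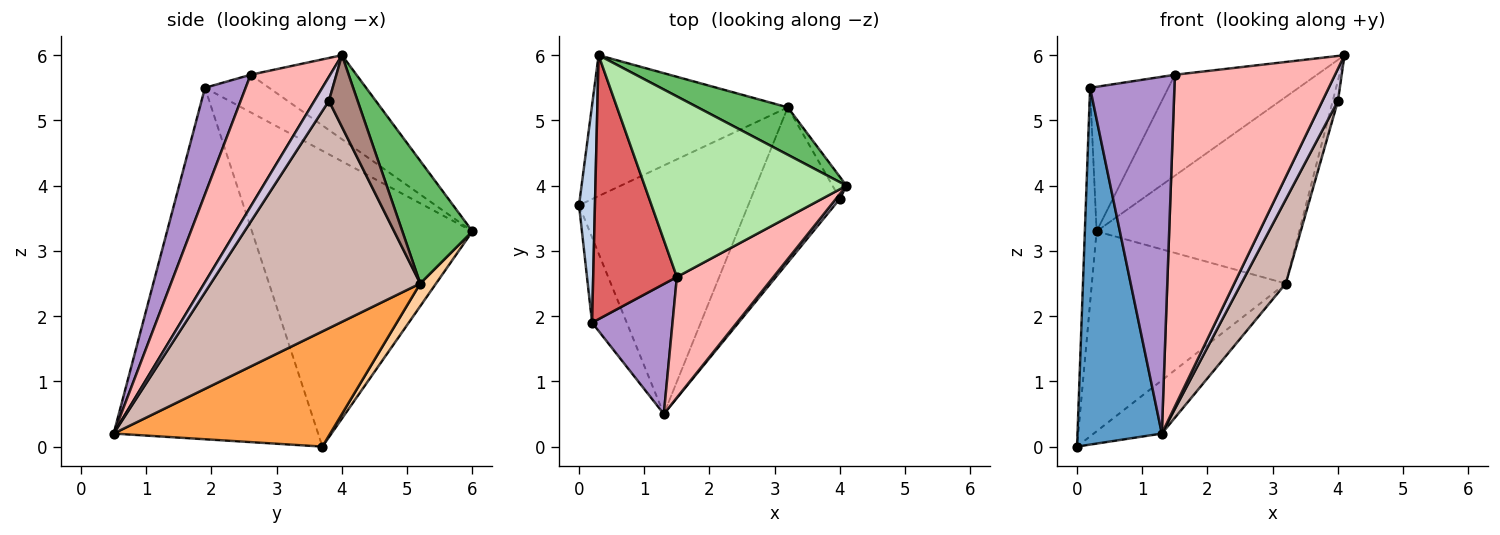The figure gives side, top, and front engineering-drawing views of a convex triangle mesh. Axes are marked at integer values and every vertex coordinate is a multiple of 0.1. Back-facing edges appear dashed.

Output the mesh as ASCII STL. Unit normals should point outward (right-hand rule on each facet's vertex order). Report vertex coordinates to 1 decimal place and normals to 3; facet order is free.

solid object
 facet normal -0.921 -0.380 -0.091
  outer loop
   vertex 0.2 1.9 5.5
   vertex 0.0 3.7 0.0
   vertex 1.3 0.5 0.2
  endloop
 endfacet
 facet normal -0.997 0.053 0.054
  outer loop
   vertex 0.2 1.9 5.5
   vertex 0.3 6.0 3.3
   vertex 0.0 3.7 0.0
  endloop
 endfacet
 facet normal 0.554 0.174 -0.814
  outer loop
   vertex 3.2 5.2 2.5
   vertex 1.3 0.5 0.2
   vertex 0.0 3.7 0.0
  endloop
 endfacet
 facet normal 0.067 0.816 -0.575
  outer loop
   vertex 3.2 5.2 2.5
   vertex 0.0 3.7 0.0
   vertex 0.3 6.0 3.3
  endloop
 endfacet
 facet normal 0.318 0.919 0.233
  outer loop
   vertex 3.2 5.2 2.5
   vertex 0.3 6.0 3.3
   vertex 4.1 4.0 6.0
  endloop
 endfacet
 facet normal -0.342 0.459 0.820
  outer loop
   vertex 1.5 2.6 5.7
   vertex 4.1 4.0 6.0
   vertex 0.3 6.0 3.3
  endloop
 endfacet
 facet normal -0.366 0.447 0.816
  outer loop
   vertex 1.5 2.6 5.7
   vertex 0.3 6.0 3.3
   vertex 0.2 1.9 5.5
  endloop
 endfacet
 facet normal 0.423 -0.852 0.310
  outer loop
   vertex 1.5 2.6 5.7
   vertex 1.3 0.5 0.2
   vertex 4.1 4.0 6.0
  endloop
 endfacet
 facet normal 0.413 -0.856 0.312
  outer loop
   vertex 1.5 2.6 5.7
   vertex 0.2 1.9 5.5
   vertex 1.3 0.5 0.2
  endloop
 endfacet
 facet normal 0.679 -0.726 0.110
  outer loop
   vertex 4.0 3.8 5.3
   vertex 4.1 4.0 6.0
   vertex 1.3 0.5 0.2
  endloop
 endfacet
 facet normal 0.966 0.176 -0.188
  outer loop
   vertex 4.0 3.8 5.3
   vertex 3.2 5.2 2.5
   vertex 4.1 4.0 6.0
  endloop
 endfacet
 facet normal 0.913 -0.194 -0.358
  outer loop
   vertex 4.0 3.8 5.3
   vertex 1.3 0.5 0.2
   vertex 3.2 5.2 2.5
  endloop
 endfacet
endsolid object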